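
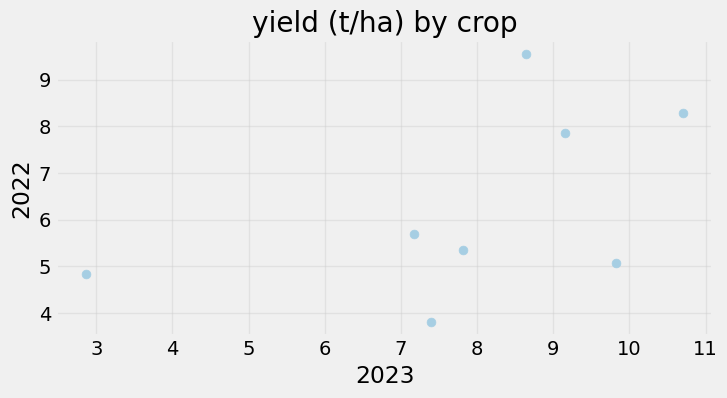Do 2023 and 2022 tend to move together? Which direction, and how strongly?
Points are positively correlated; moderate (|r| ≈ 0.5).

positive, moderate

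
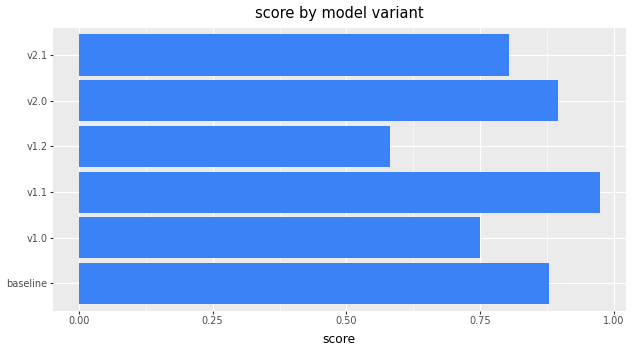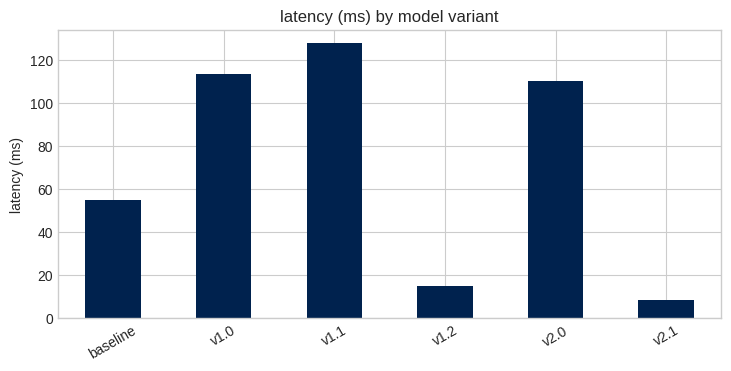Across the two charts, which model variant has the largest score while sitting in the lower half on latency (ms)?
baseline

Chart 2 median latency (ms) ≈ 80; below-median model variants: baseline, v1.2, v2.1. Among those, baseline has the highest score (≈ 0.9).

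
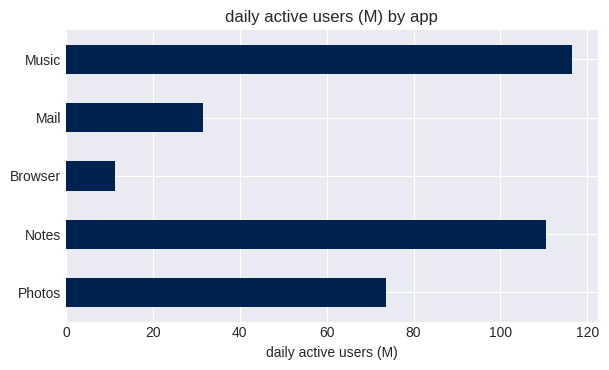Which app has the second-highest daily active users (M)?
Top 3: Music ≈ 120, Notes ≈ 110, Photos ≈ 70.

Notes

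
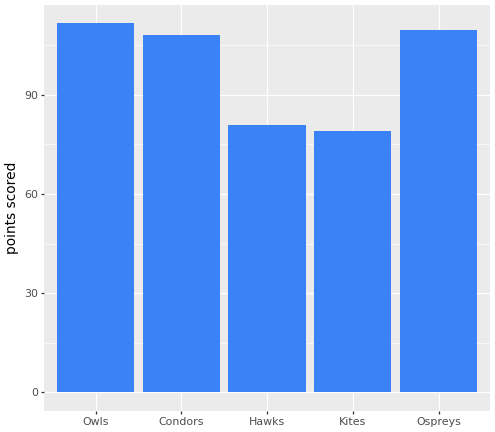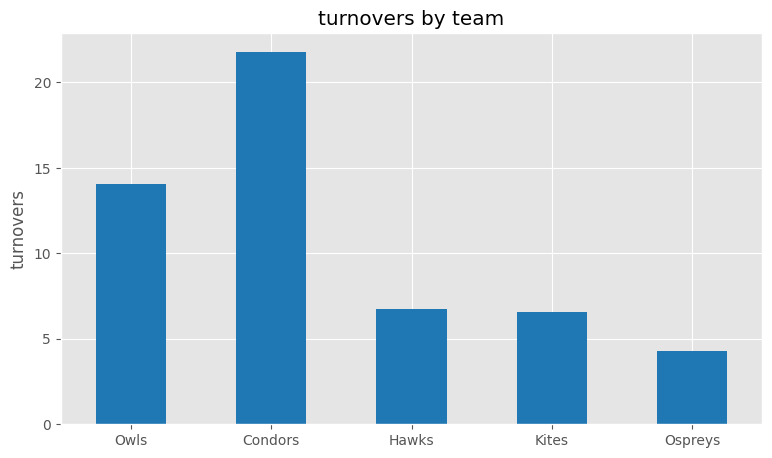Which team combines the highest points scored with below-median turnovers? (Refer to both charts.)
Ospreys

Chart 2 median turnovers ≈ 6; below-median teams: Kites, Ospreys. Among those, Ospreys has the highest points scored (≈ 100).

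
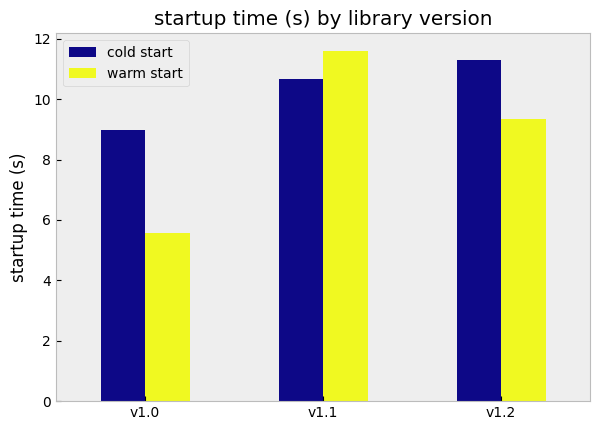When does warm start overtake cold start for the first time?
v1.0: warm start ≈ 6 vs cold start ≈ 9 (not yet); v1.1: warm start ≈ 12 vs cold start ≈ 11 (first crossover).

v1.1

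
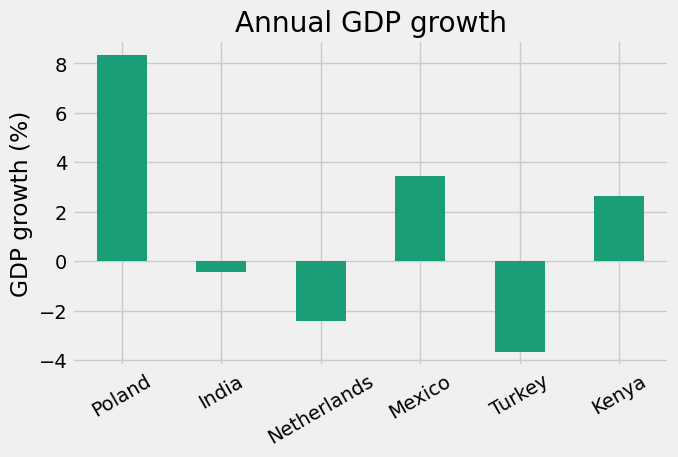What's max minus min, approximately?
≈ 12

Max Poland ≈ 8, min Turkey ≈ -4; range ≈ 12.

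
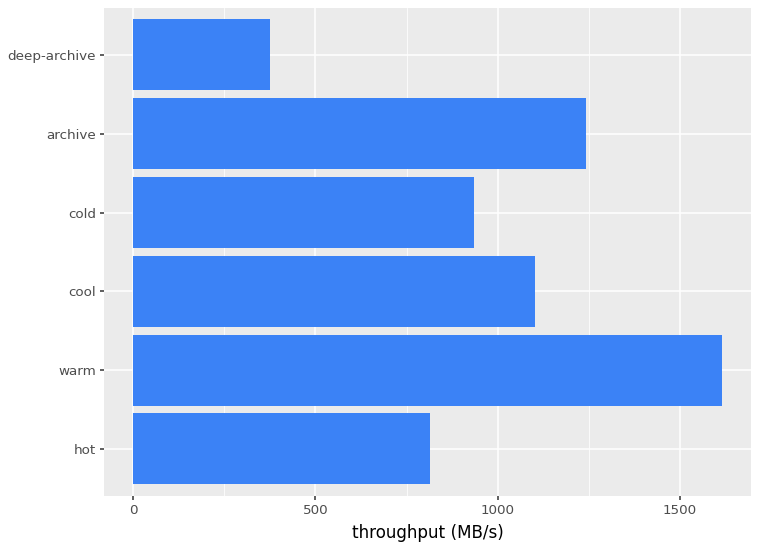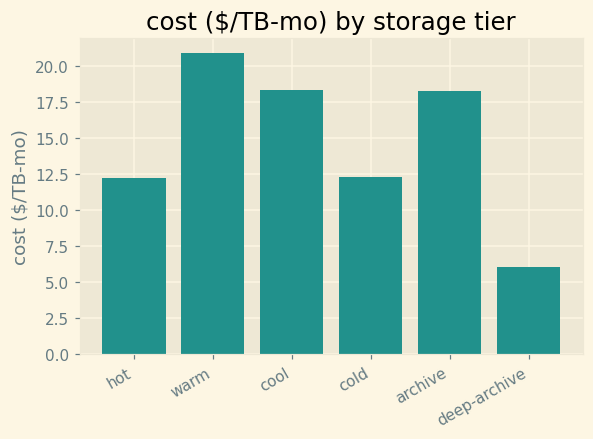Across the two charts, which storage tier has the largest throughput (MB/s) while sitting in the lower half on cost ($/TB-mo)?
cold

Chart 2 median cost ($/TB-mo) ≈ 16; below-median storage tiers: hot, cold, deep-archive. Among those, cold has the highest throughput (MB/s) (≈ 1000).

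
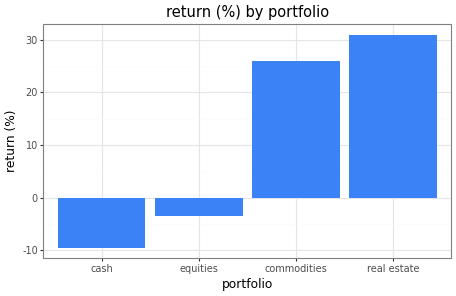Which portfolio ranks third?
equities

Top 4: real estate ≈ 30, commodities ≈ 25, equities ≈ -5, cash ≈ -10.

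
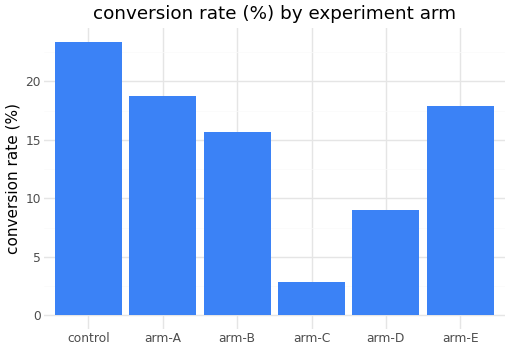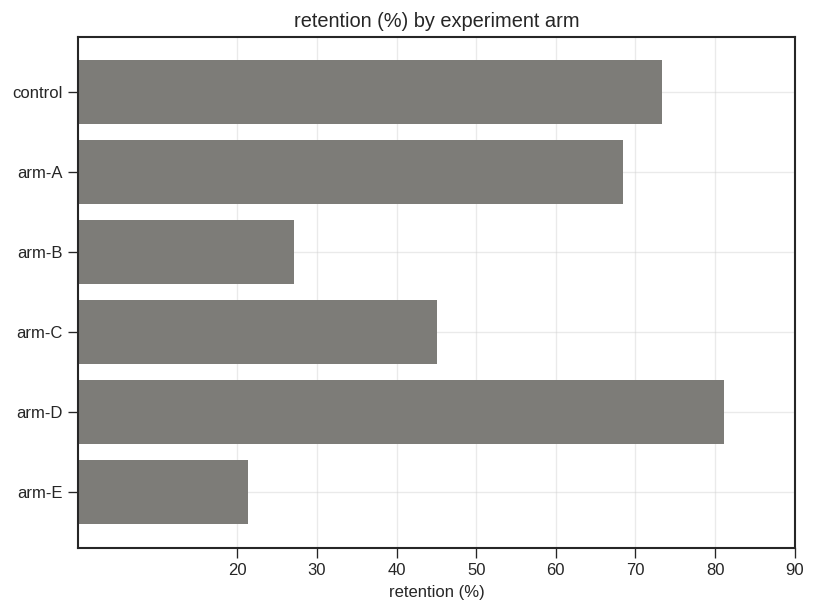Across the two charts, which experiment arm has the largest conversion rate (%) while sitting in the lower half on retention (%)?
Chart 2 median retention (%) ≈ 60; below-median experiment arms: arm-B, arm-C, arm-E. Among those, arm-E has the highest conversion rate (%) (≈ 20).

arm-E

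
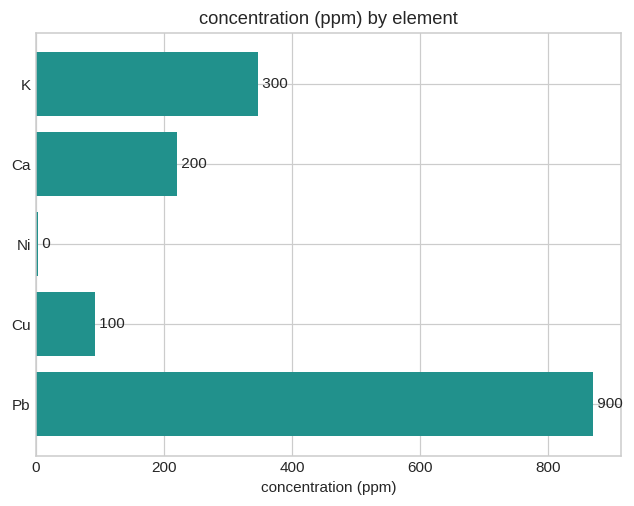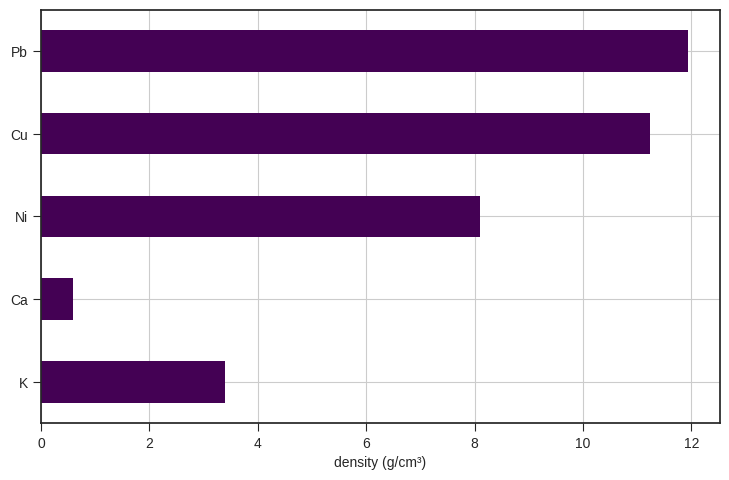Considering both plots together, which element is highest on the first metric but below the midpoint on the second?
K

Chart 2 median density (g/cm³) ≈ 8; below-median elements: K, Ca. Among those, K has the highest concentration (ppm) (≈ 300).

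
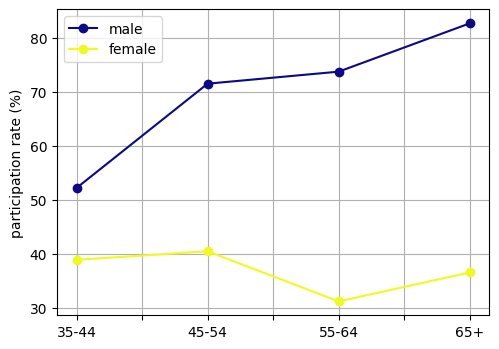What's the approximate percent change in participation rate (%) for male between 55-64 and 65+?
≈ +13.3%

55-64 ≈ 75, 65+ ≈ 85; (85 − 75) / 75 ≈ +13.3%.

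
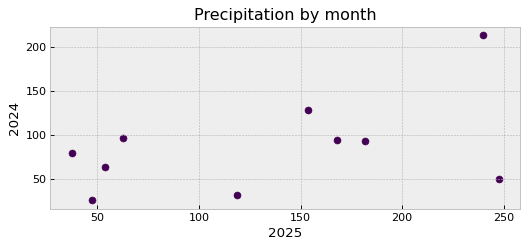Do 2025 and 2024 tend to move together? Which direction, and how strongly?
Points are positively correlated; moderate (|r| ≈ 0.5).

positive, moderate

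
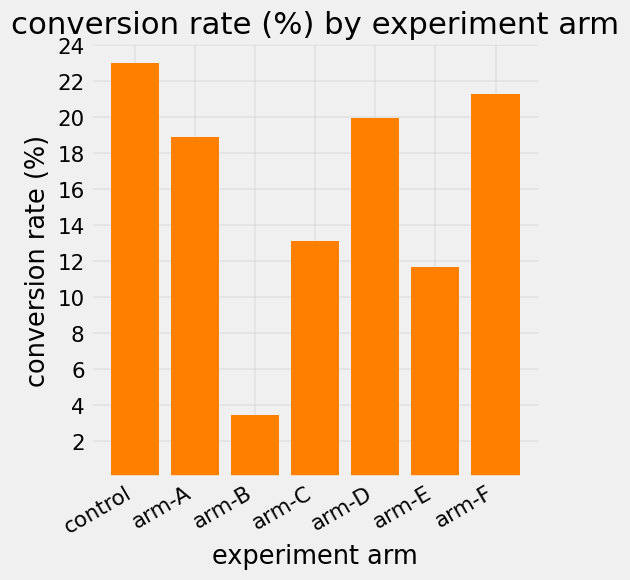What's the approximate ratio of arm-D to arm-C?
arm-D ≈ 20, arm-C ≈ 14; 20/14 ≈ 1.43.

≈ 1.43×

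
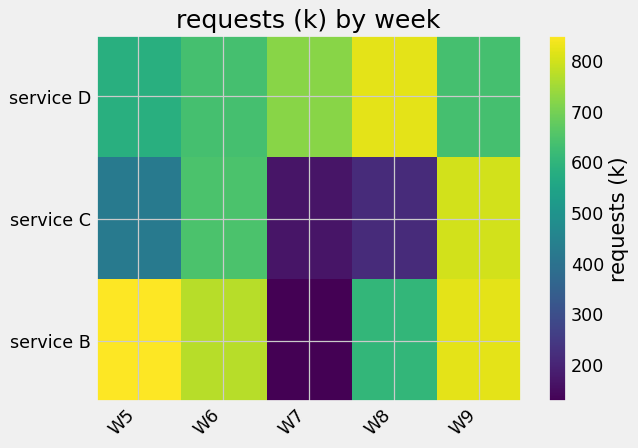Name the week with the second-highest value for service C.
W6

Top 3 for service C: W9 ≈ 800, W6 ≈ 600, W5 ≈ 400.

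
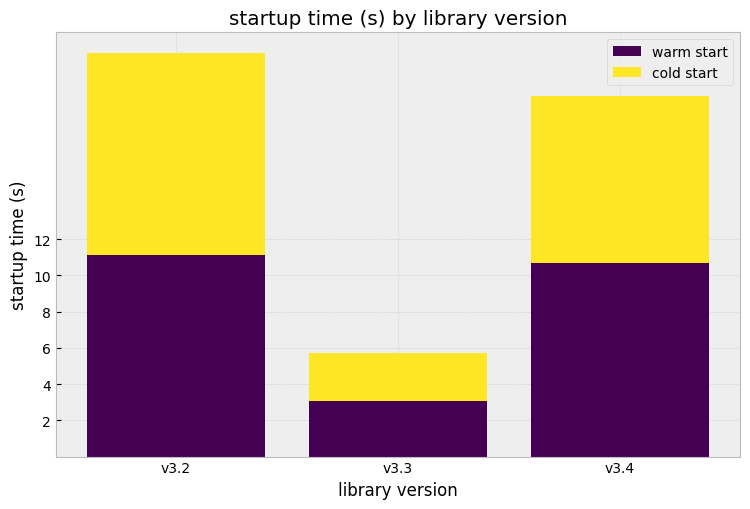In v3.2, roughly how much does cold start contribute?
cold start top ≈ 22, bottom ≈ 12; segment ≈ 10.

≈ 10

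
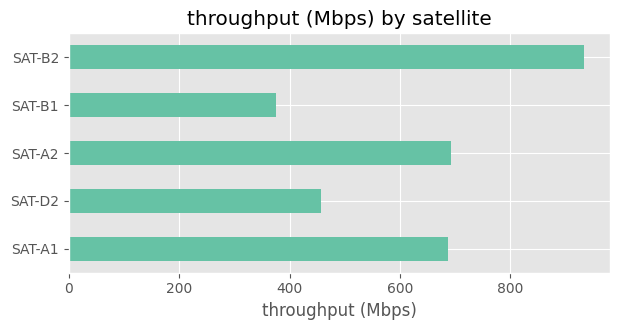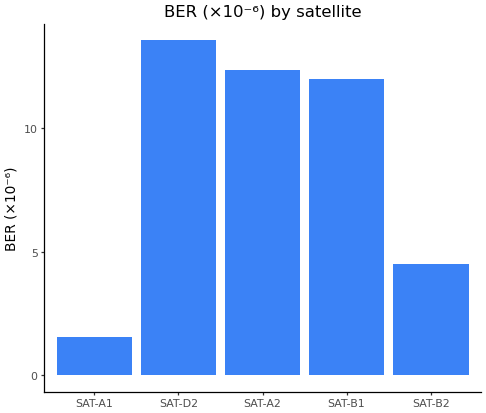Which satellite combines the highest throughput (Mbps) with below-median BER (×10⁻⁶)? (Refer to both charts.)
Chart 2 median BER (×10⁻⁶) ≈ 12; below-median satellites: SAT-A1, SAT-B2. Among those, SAT-B2 has the highest throughput (Mbps) (≈ 900).

SAT-B2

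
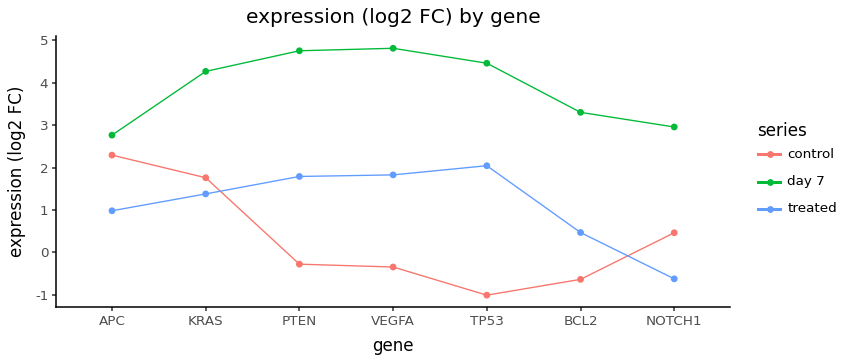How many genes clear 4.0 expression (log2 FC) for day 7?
Above 4.0: KRAS, PTEN, VEGFA, TP53.

4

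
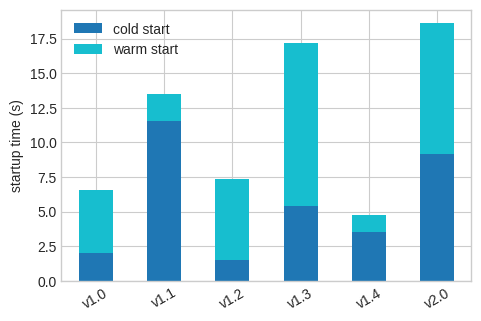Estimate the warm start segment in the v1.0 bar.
≈ 4

warm start top ≈ 6, bottom ≈ 2; segment ≈ 4.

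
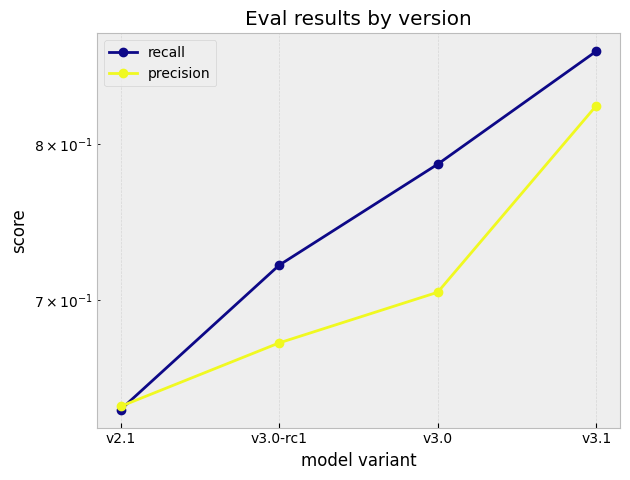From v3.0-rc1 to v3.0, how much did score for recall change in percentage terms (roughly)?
≈ +8.3%

v3.0-rc1 ≈ 0.72, v3.0 ≈ 0.78; (0.78 − 0.72) / 0.72 ≈ +8.3%.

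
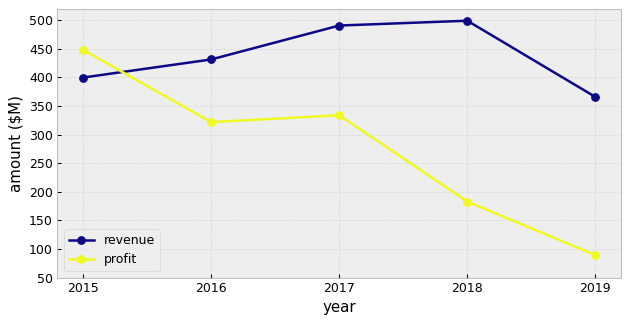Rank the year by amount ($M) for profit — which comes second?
Top 3 for profit: 2015 ≈ 450, 2017 ≈ 350, 2016 ≈ 300.

2017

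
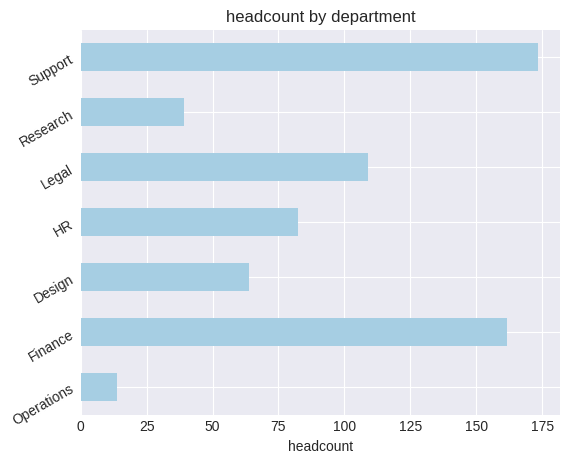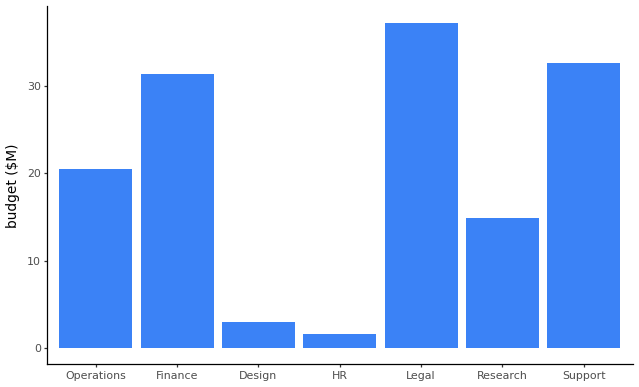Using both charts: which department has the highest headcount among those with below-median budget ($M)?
Chart 2 median budget ($M) ≈ 20; below-median departments: Design, HR, Research. Among those, HR has the highest headcount (≈ 80).

HR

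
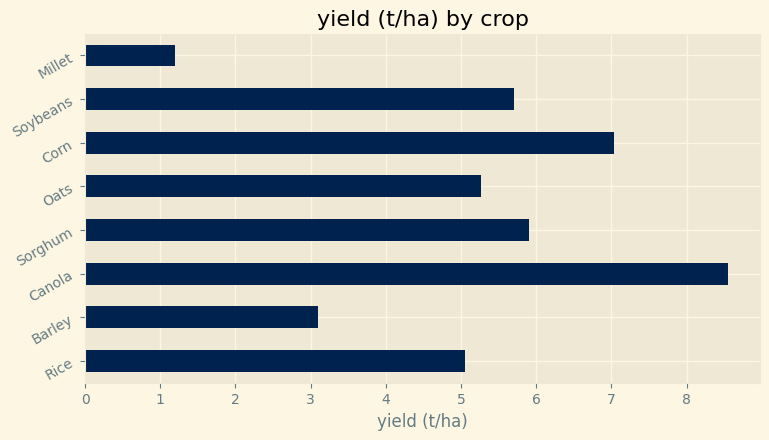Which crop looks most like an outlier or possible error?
Millet ≈ 1; the rest sit between ≈ 3 and ≈ 9.

Millet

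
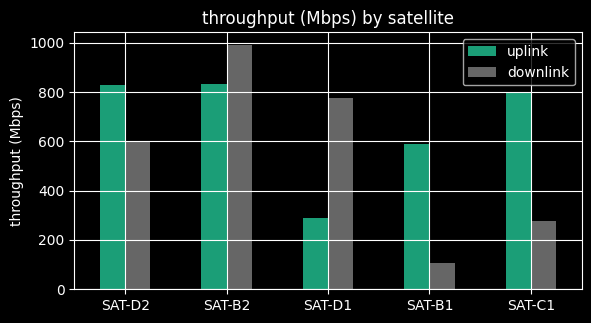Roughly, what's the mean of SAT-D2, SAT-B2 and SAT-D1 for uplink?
≈ 633

(800 + 800 + 300) / 3 ≈ 633.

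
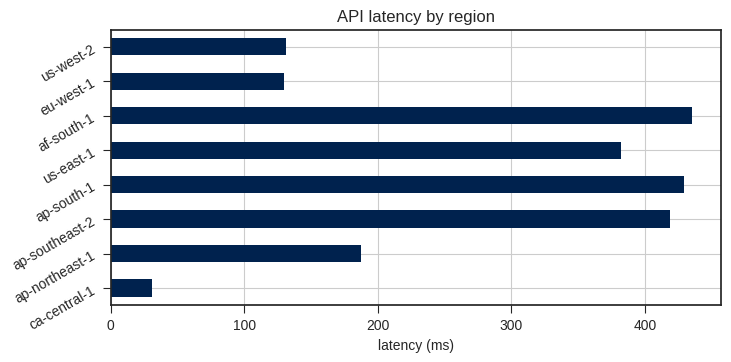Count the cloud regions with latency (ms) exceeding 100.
7

Above 100: ap-northeast-1, ap-southeast-2, ap-south-1, us-east-1, af-south-1, eu-west-1, us-west-2.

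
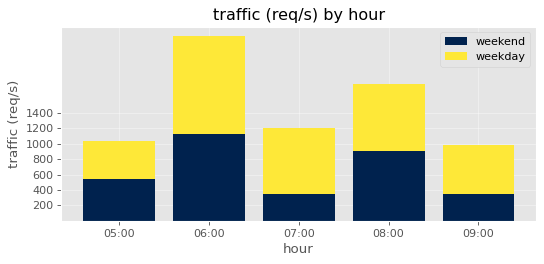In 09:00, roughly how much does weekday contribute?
≈ 600

weekday top ≈ 1000, bottom ≈ 400; segment ≈ 600.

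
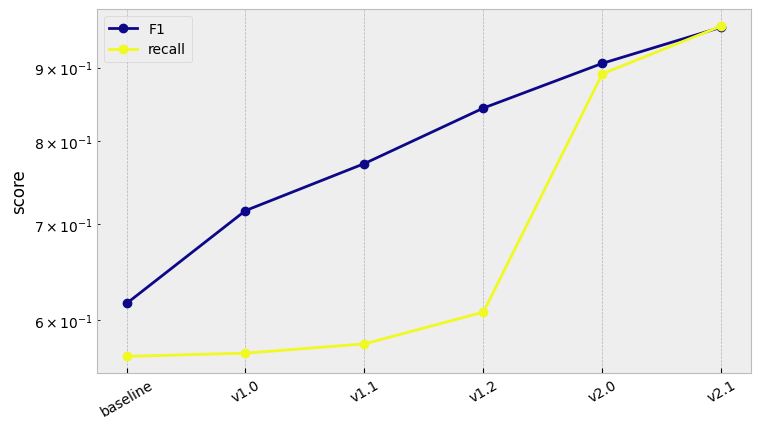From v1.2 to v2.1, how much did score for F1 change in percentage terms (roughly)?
v1.2 ≈ 0.85, v2.1 ≈ 0.95; (0.95 − 0.85) / 0.85 ≈ +11.8%.

≈ +11.8%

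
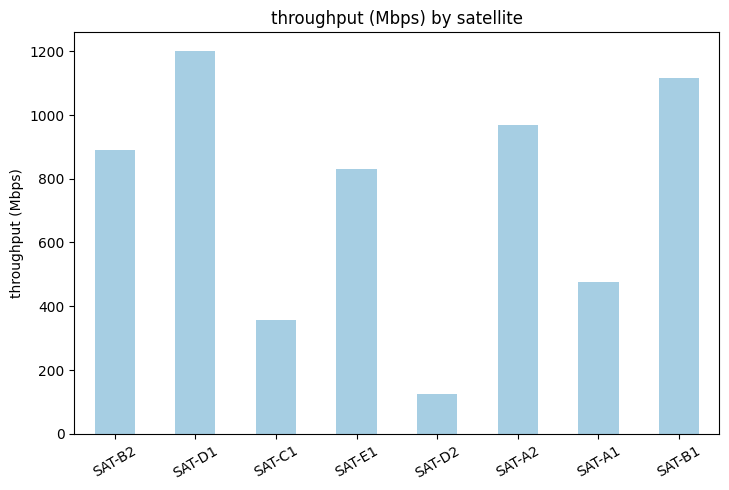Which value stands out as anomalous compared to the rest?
SAT-D2

SAT-D2 ≈ 100; the rest sit between ≈ 400 and ≈ 1200.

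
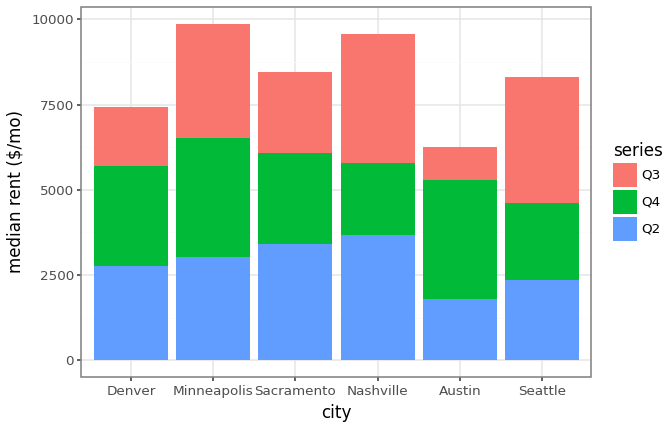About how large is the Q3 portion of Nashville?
≈ 4000

Q3 top ≈ 10000, bottom ≈ 6000; segment ≈ 4000.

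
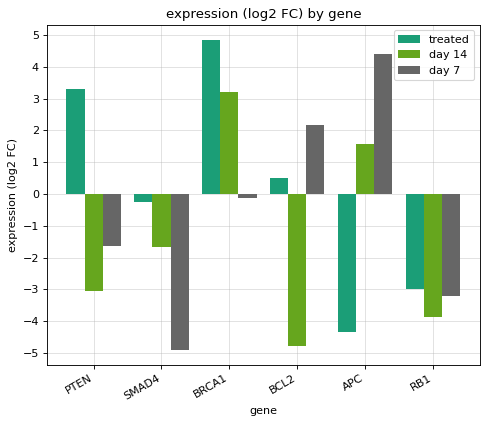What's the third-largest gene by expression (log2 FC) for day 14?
Top 4 for day 14: BRCA1 ≈ 3, APC ≈ 2, SMAD4 ≈ -2, PTEN ≈ -3.

SMAD4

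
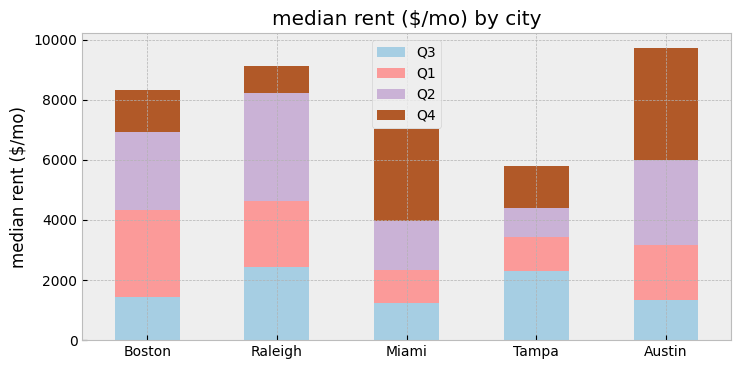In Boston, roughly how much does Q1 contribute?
Q1 top ≈ 4000, bottom ≈ 1000; segment ≈ 3000.

≈ 3000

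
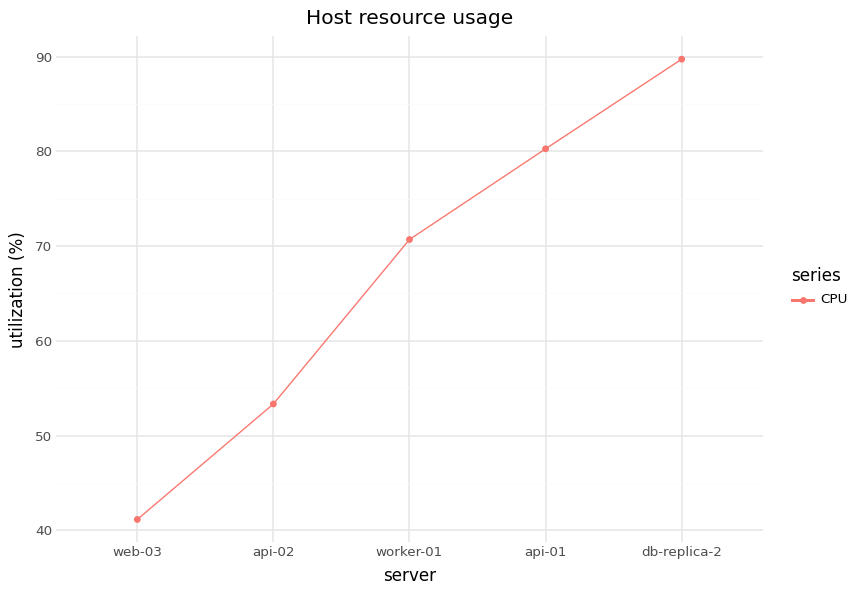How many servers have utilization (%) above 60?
Above 60: worker-01, api-01, db-replica-2.

3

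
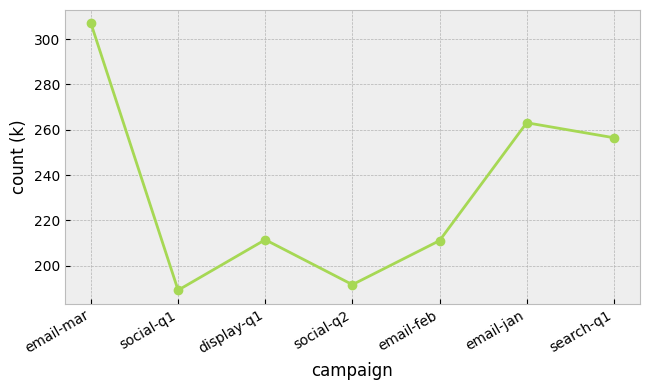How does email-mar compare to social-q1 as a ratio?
≈ 1.63×

email-mar ≈ 310, social-q1 ≈ 190; 310/190 ≈ 1.63.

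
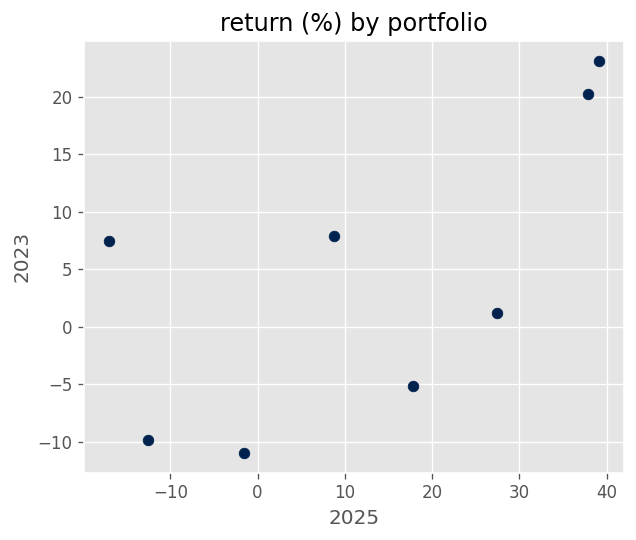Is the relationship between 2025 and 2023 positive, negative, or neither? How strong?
Points are positively correlated; moderate (|r| ≈ 0.6).

positive, moderate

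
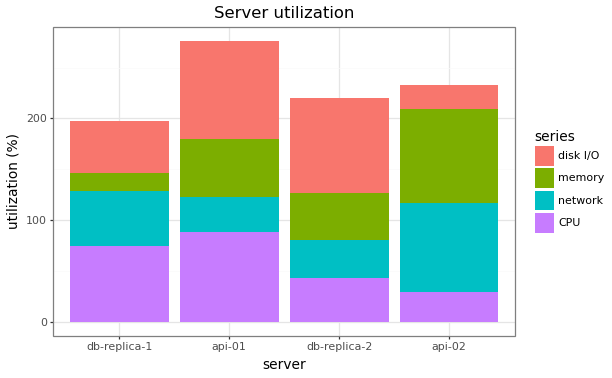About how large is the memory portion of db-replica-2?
memory top ≈ 125, bottom ≈ 75; segment ≈ 50.

≈ 50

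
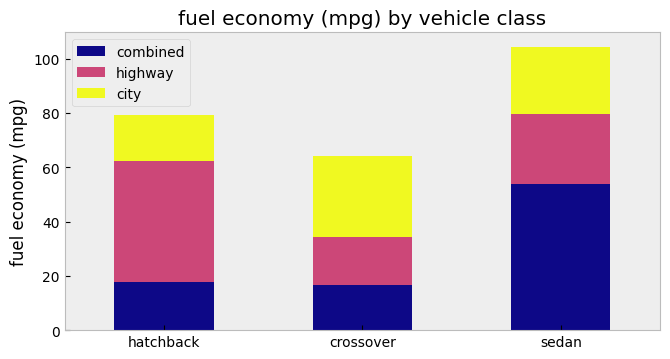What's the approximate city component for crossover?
≈ 30

city top ≈ 60, bottom ≈ 30; segment ≈ 30.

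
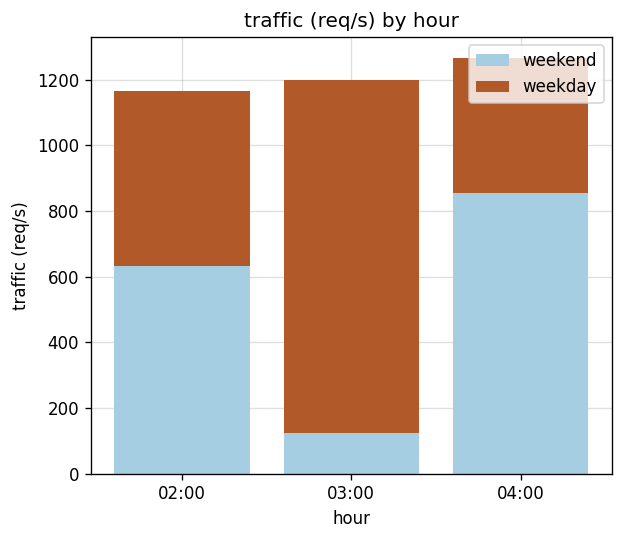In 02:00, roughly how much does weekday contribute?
weekday top ≈ 1200, bottom ≈ 600; segment ≈ 600.

≈ 600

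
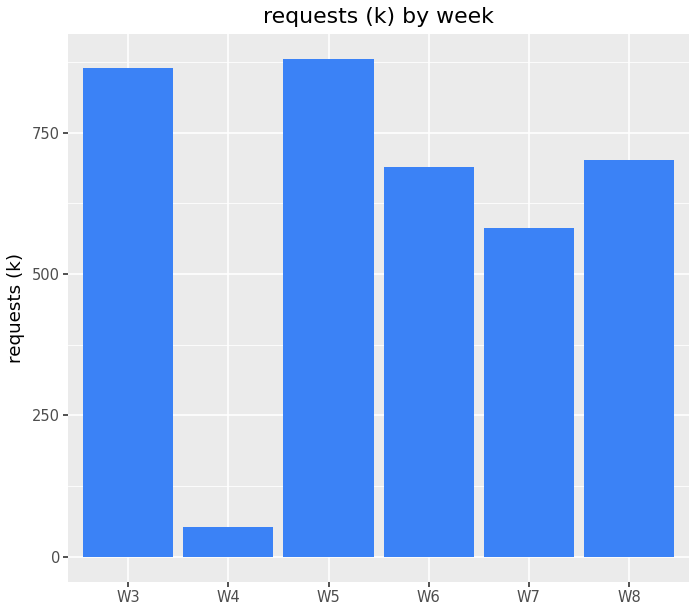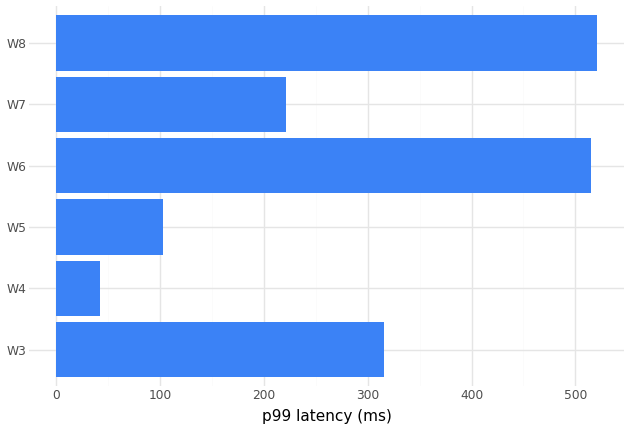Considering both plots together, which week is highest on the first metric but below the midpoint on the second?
Chart 2 median p99 latency (ms) ≈ 250; below-median weeks: W4, W5, W7. Among those, W5 has the highest requests (k) (≈ 900).

W5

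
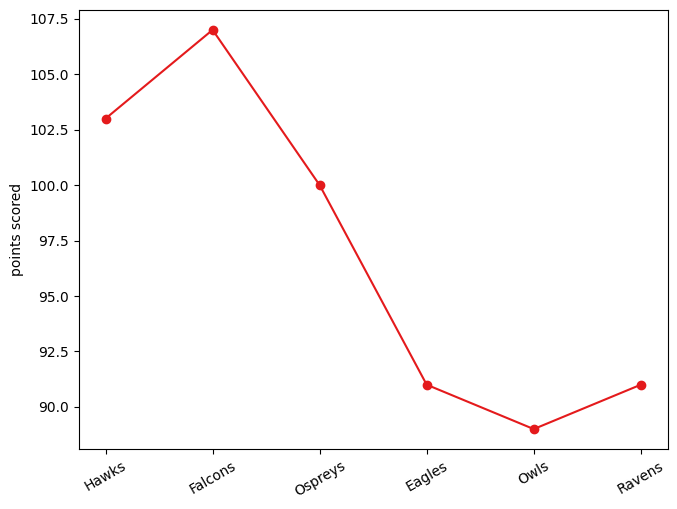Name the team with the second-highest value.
Hawks

Top 3: Falcons ≈ 108, Hawks ≈ 104, Ospreys ≈ 100.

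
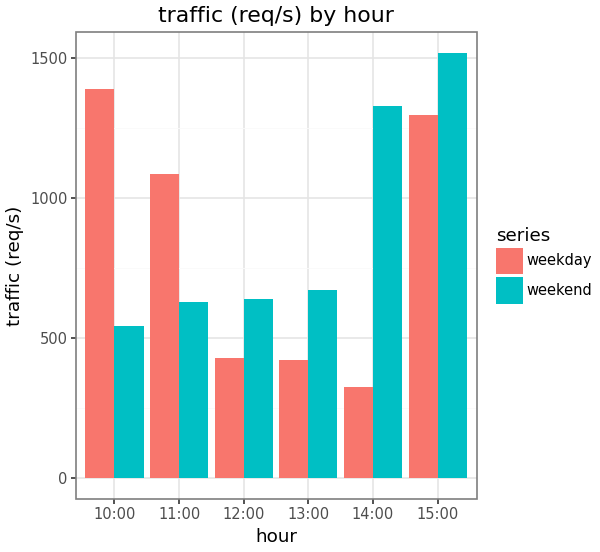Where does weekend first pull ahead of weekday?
12:00

11:00: weekend ≈ 600 vs weekday ≈ 1000 (not yet); 12:00: weekend ≈ 600 vs weekday ≈ 400 (first crossover).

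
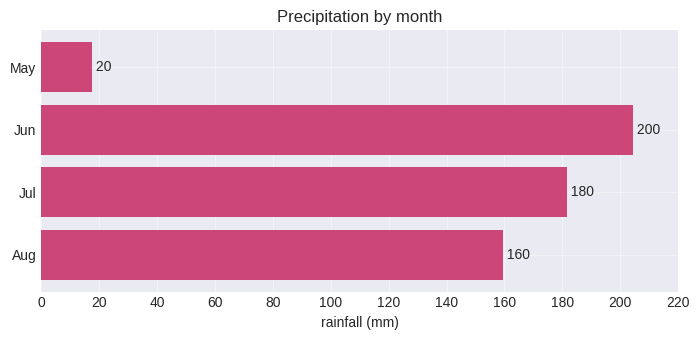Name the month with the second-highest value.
Jul

Top 3: Jun ≈ 200, Jul ≈ 180, Aug ≈ 160.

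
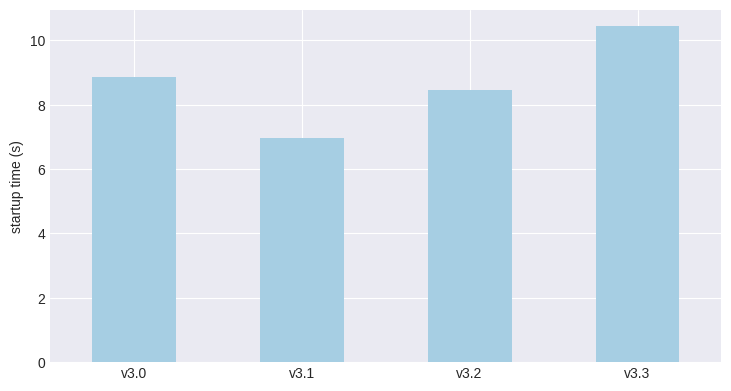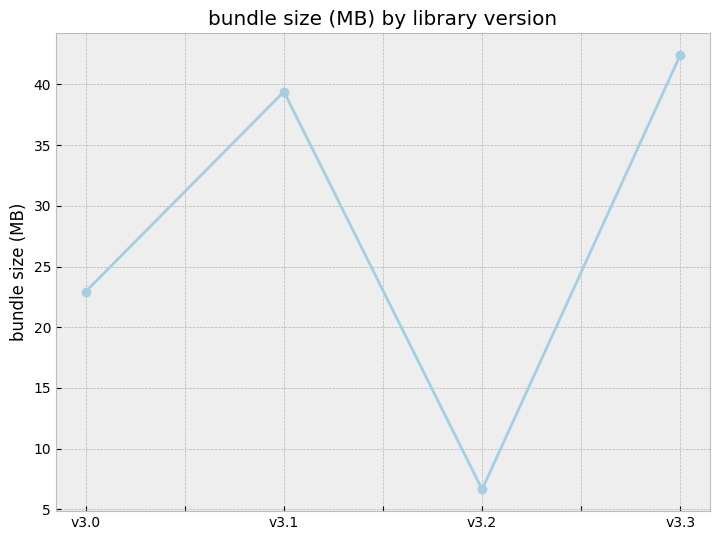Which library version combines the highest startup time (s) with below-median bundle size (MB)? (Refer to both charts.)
Chart 2 median bundle size (MB) ≈ 30; below-median library versions: v3.0, v3.2. Among those, v3.0 has the highest startup time (s) (≈ 9).

v3.0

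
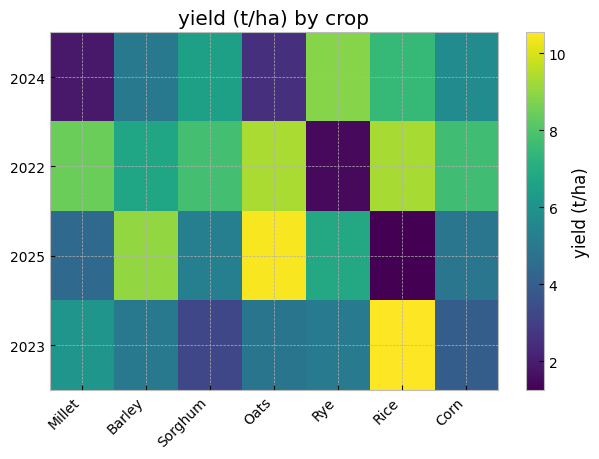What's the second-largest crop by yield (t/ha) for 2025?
Top 3 for 2025: Oats ≈ 10, Barley ≈ 9, Rye ≈ 7.

Barley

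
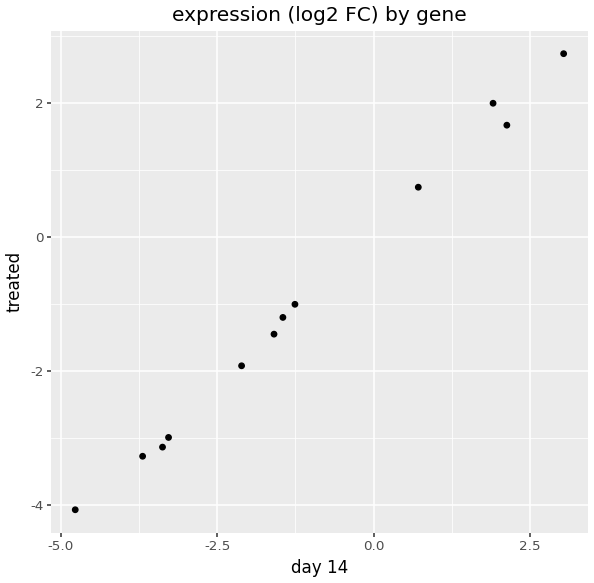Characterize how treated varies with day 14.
Points are positively correlated; strong (|r| ≈ 1.0).

positive, strong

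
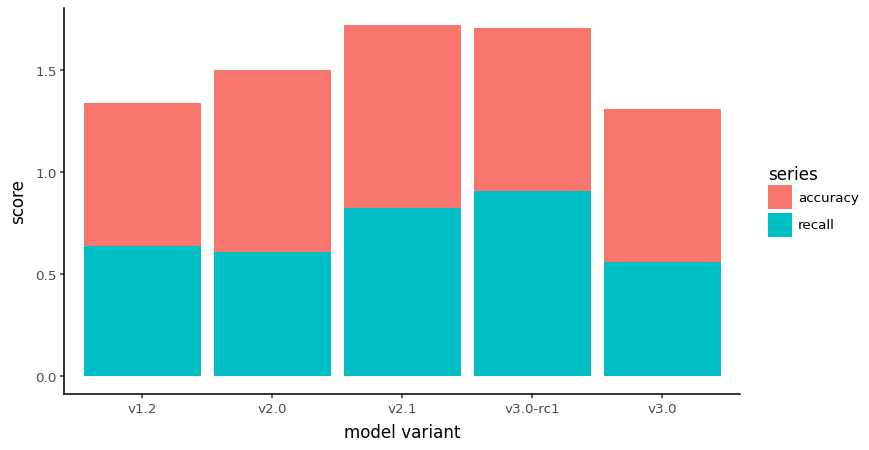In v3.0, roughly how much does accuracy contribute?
≈ 0.8

accuracy top ≈ 1.4, bottom ≈ 0.6; segment ≈ 0.8.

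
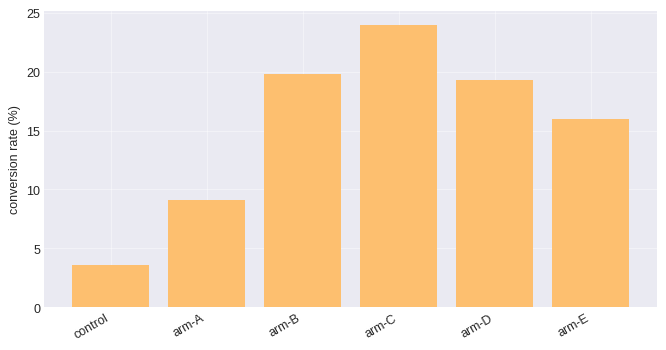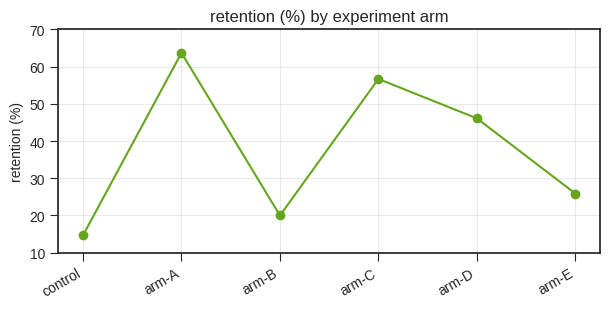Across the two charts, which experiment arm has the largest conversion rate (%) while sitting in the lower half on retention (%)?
arm-B

Chart 2 median retention (%) ≈ 40; below-median experiment arms: control, arm-B, arm-E. Among those, arm-B has the highest conversion rate (%) (≈ 20).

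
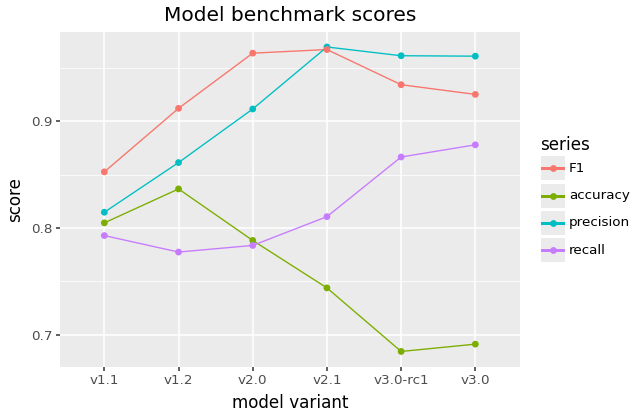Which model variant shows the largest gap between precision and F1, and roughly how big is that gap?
v2.0: precision ≈ 0.90, F1 ≈ 0.95 → gap ≈ 0.05. Next-largest (v1.2) is only ≈ 0.05.

v2.0, ≈ 0.05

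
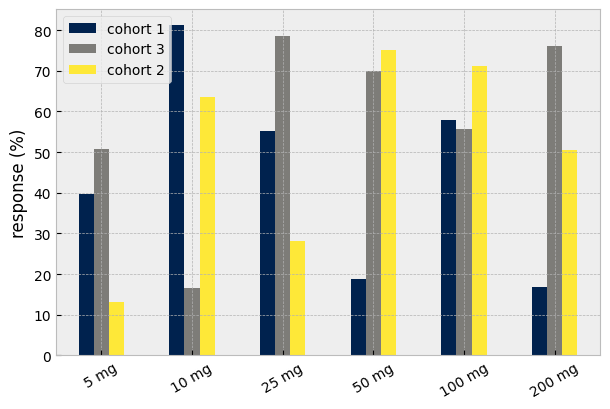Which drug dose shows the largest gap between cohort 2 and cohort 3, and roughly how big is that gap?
25 mg: cohort 2 ≈ 30, cohort 3 ≈ 80 → gap ≈ 50. Next-largest (10 mg) is only ≈ 40.

25 mg, ≈ 50 %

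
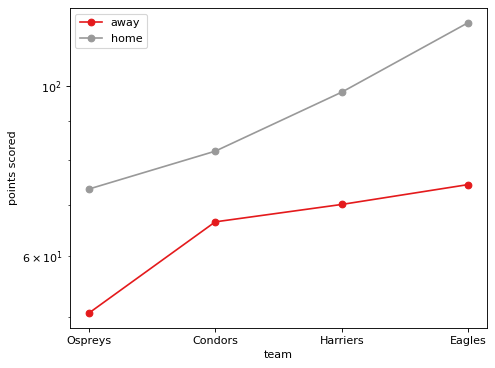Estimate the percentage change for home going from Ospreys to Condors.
≈ +14.3%

Ospreys ≈ 70, Condors ≈ 80; (80 − 70) / 70 ≈ +14.3%.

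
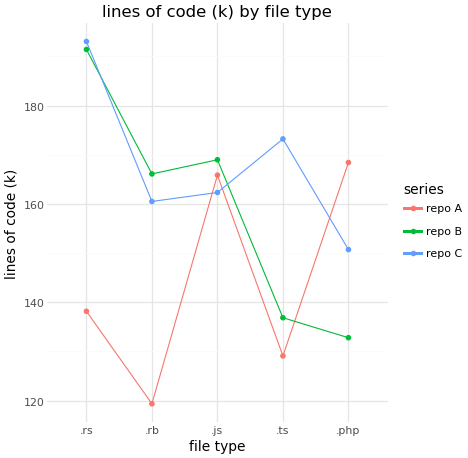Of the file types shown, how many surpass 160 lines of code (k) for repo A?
Above 160: .js, .php.

2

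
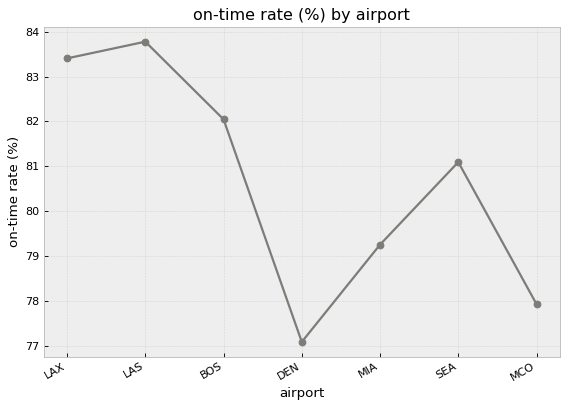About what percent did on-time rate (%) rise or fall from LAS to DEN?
LAS ≈ 84, DEN ≈ 77; (77 − 84) / 84 ≈ -8.3%.

≈ -8.3%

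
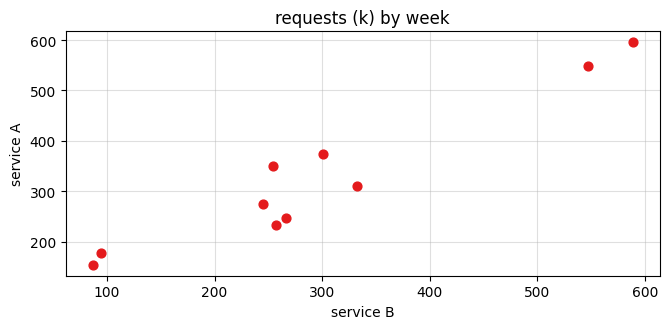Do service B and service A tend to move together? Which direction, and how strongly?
Points are positively correlated; strong (|r| ≈ 1.0).

positive, strong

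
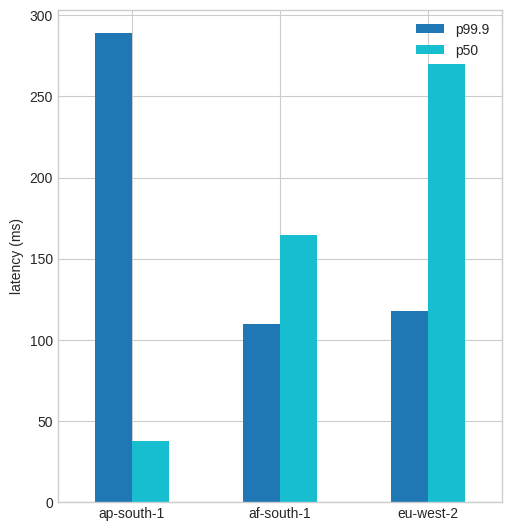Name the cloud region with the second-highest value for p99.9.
Top 3 for p99.9: ap-south-1 ≈ 300, eu-west-2 ≈ 125, af-south-1 ≈ 100.

eu-west-2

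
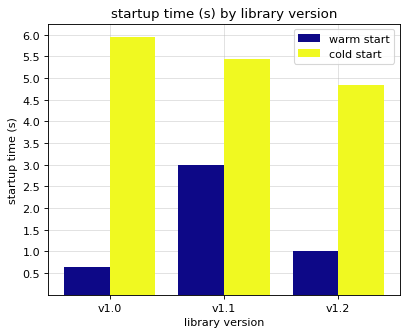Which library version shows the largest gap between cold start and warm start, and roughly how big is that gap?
v1.0: cold start ≈ 6.0, warm start ≈ 0.5 → gap ≈ 5.5. Next-largest (v1.2) is only ≈ 4.0.

v1.0, ≈ 5.5 s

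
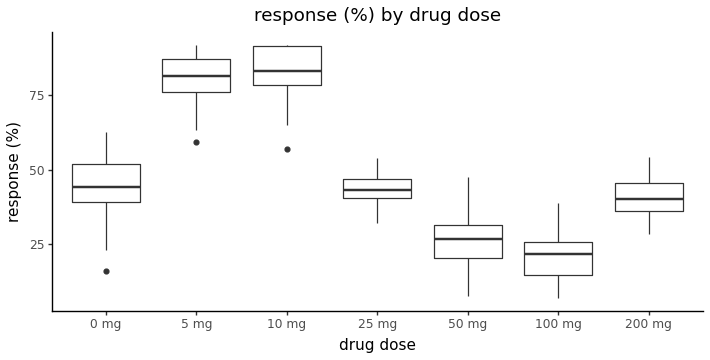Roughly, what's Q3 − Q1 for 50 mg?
Q3 ≈ 30, Q1 ≈ 20; IQR ≈ 10.

≈ 10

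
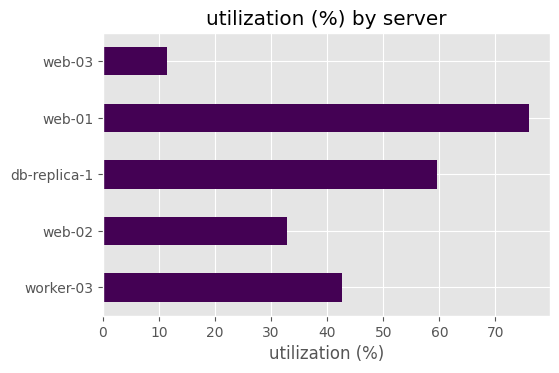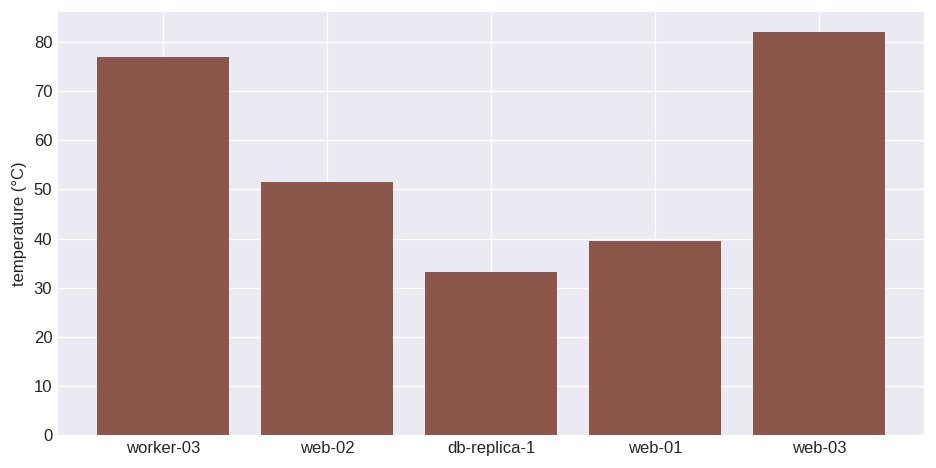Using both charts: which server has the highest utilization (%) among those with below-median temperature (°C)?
web-01

Chart 2 median temperature (°C) ≈ 50; below-median servers: db-replica-1, web-01. Among those, web-01 has the highest utilization (%) (≈ 80).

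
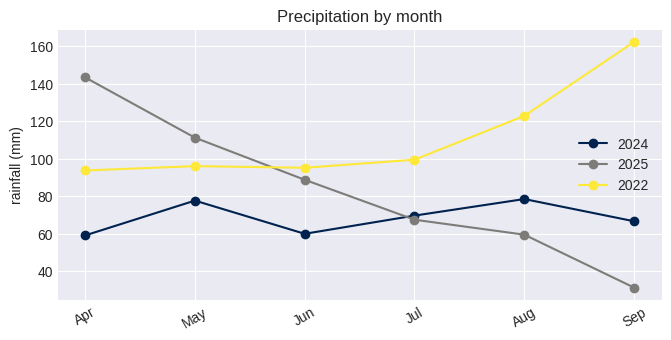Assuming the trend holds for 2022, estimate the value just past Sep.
Last three: 100, 120, 160 → slope ≈ 30/step → next ≈ 190.

≈ 190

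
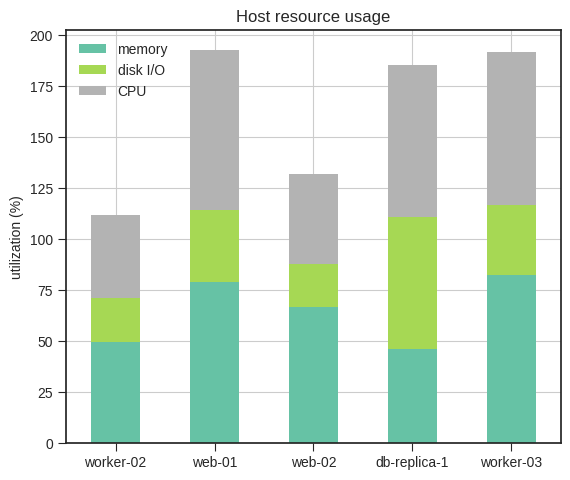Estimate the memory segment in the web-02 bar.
memory top ≈ 60, bottom ≈ 0; segment ≈ 60.

≈ 60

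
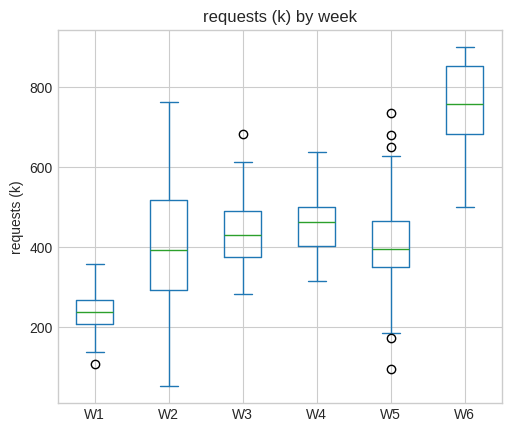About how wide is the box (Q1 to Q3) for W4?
≈ 100

Q3 ≈ 500, Q1 ≈ 400; IQR ≈ 100.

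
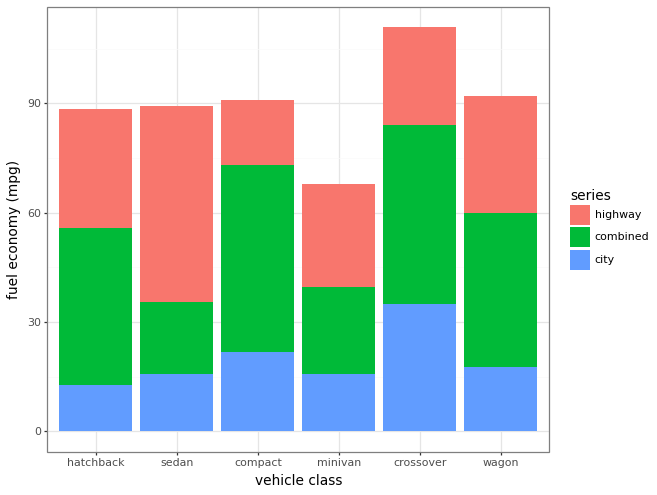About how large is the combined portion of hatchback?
combined top ≈ 60, bottom ≈ 10; segment ≈ 50.

≈ 50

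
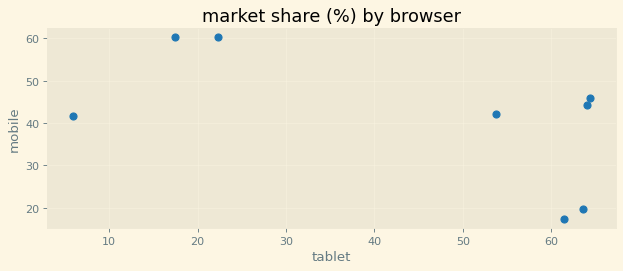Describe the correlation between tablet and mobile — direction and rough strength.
Points are negatively correlated; moderate (|r| ≈ 0.6).

negative, moderate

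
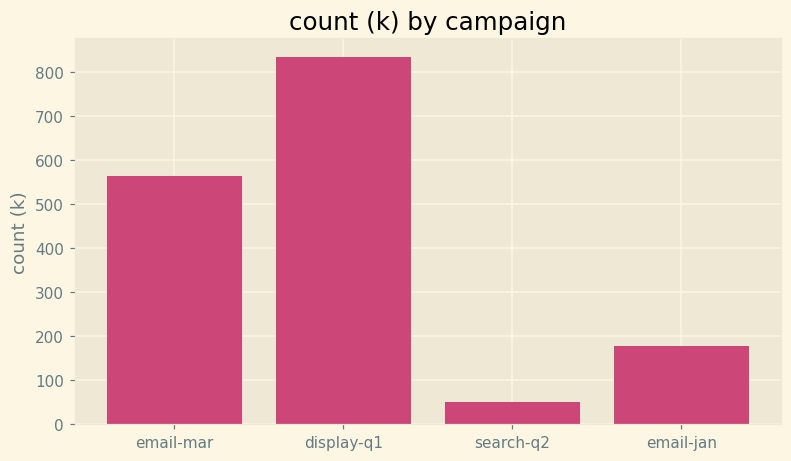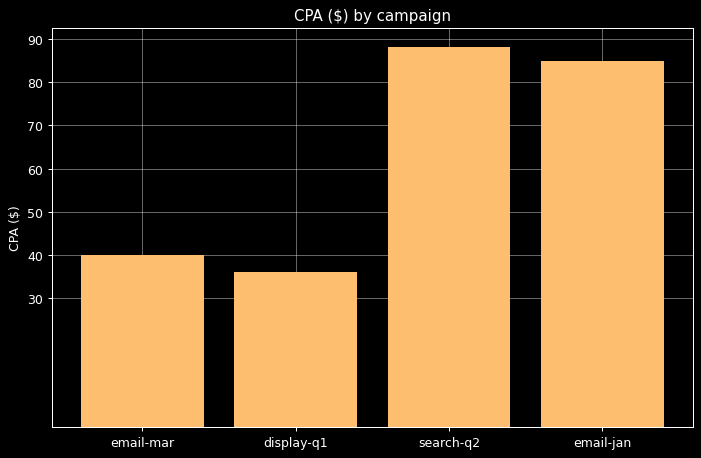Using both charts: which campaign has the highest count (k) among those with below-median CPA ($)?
display-q1

Chart 2 median CPA ($) ≈ 60; below-median campaigns: email-mar, display-q1. Among those, display-q1 has the highest count (k) (≈ 800).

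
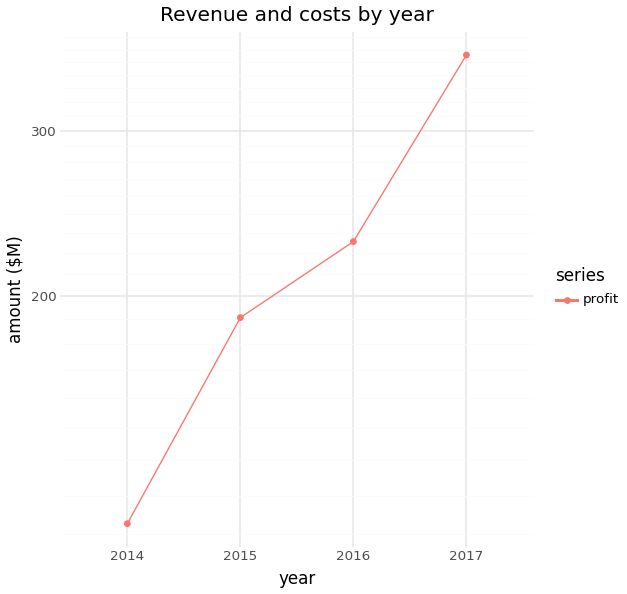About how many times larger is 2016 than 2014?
≈ 1.8×

2016 ≈ 225, 2014 ≈ 125; 225/125 ≈ 1.8.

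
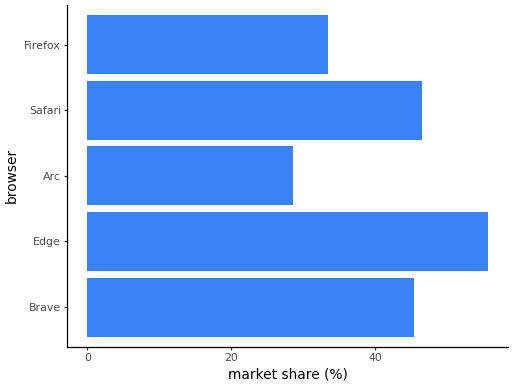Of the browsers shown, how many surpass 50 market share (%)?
Above 50: Edge.

1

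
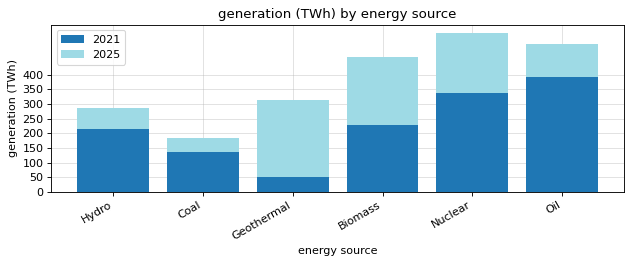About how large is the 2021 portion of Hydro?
2021 top ≈ 200, bottom ≈ 0; segment ≈ 200.

≈ 200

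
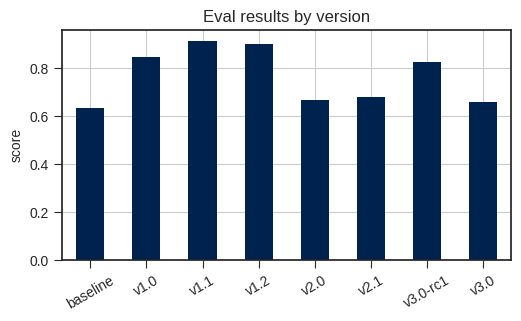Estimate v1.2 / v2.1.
v1.2 ≈ 0.9, v2.1 ≈ 0.7; 0.9/0.7 ≈ 1.29.

≈ 1.29×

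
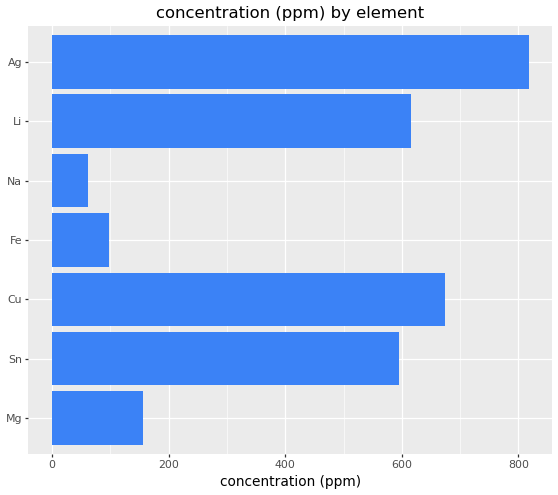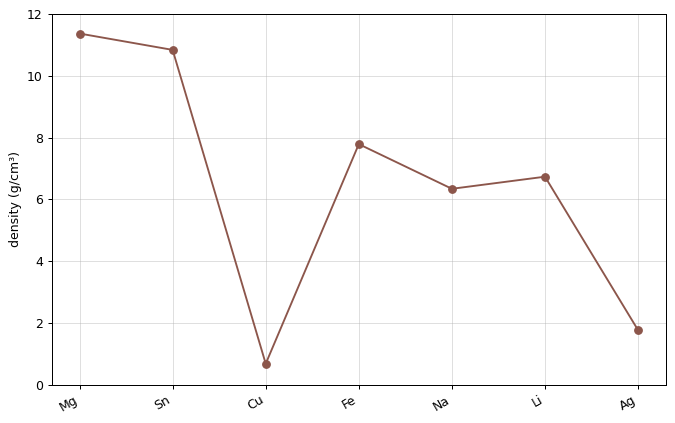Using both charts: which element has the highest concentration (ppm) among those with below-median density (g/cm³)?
Chart 2 median density (g/cm³) ≈ 6; below-median elements: Cu, Na, Ag. Among those, Ag has the highest concentration (ppm) (≈ 800).

Ag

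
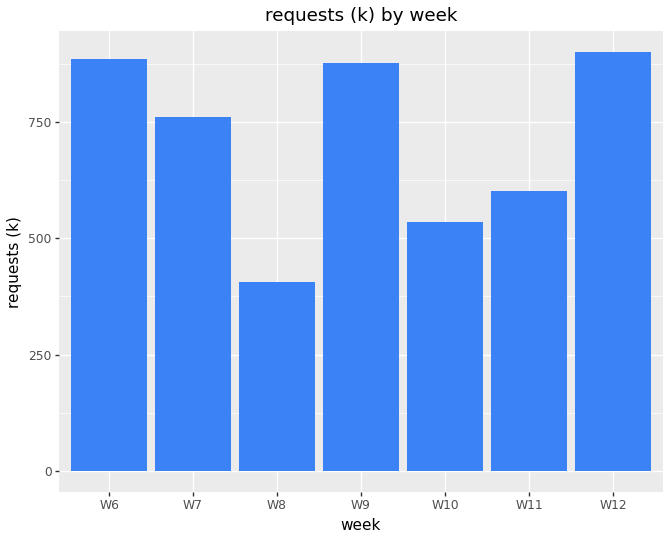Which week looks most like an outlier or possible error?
W8

W8 ≈ 400; the rest sit between ≈ 500 and ≈ 900.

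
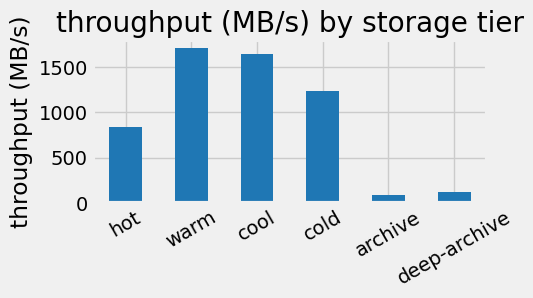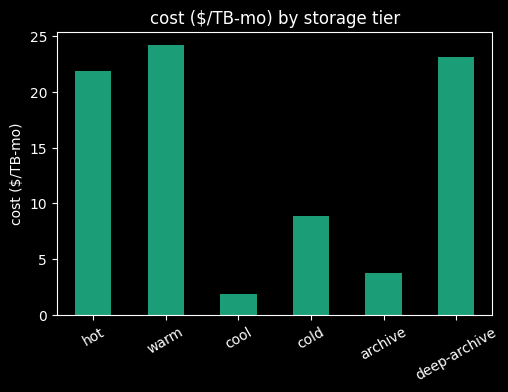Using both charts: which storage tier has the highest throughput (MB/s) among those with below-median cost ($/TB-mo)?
Chart 2 median cost ($/TB-mo) ≈ 15; below-median storage tiers: cool, cold, archive. Among those, cool has the highest throughput (MB/s) (≈ 1600).

cool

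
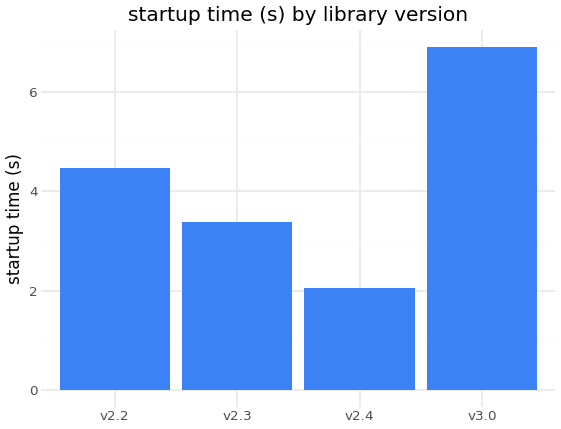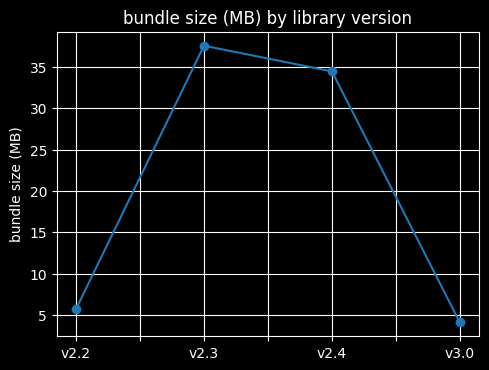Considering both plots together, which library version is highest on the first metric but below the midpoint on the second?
Chart 2 median bundle size (MB) ≈ 20; below-median library versions: v2.2, v3.0. Among those, v3.0 has the highest startup time (s) (≈ 7).

v3.0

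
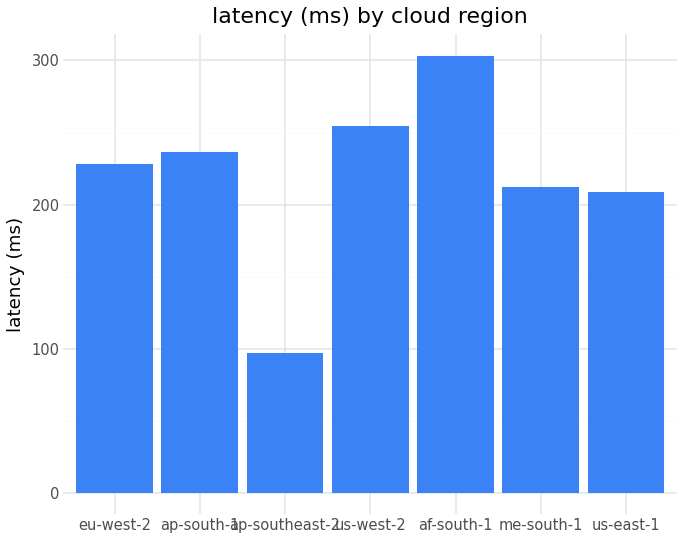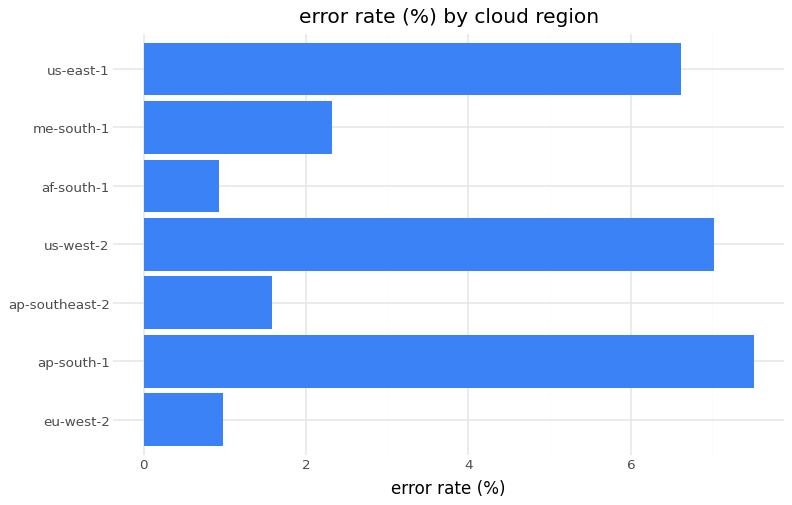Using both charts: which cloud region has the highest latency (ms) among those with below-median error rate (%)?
af-south-1

Chart 2 median error rate (%) ≈ 2; below-median cloud regions: eu-west-2, ap-southeast-2, af-south-1. Among those, af-south-1 has the highest latency (ms) (≈ 300).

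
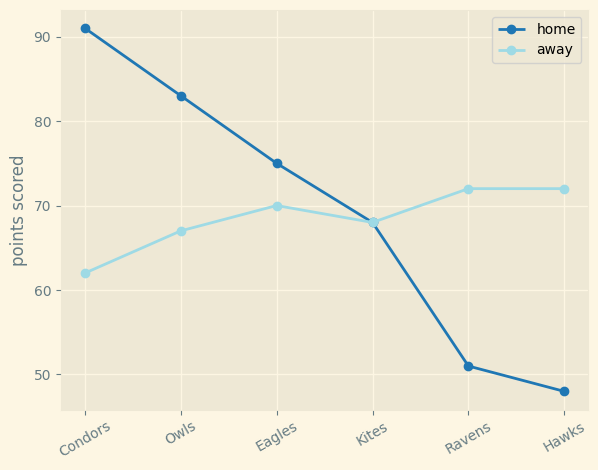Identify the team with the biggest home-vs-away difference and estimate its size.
Condors: home ≈ 90, away ≈ 60 → gap ≈ 30. Next-largest (Hawks) is only ≈ 20.

Condors, ≈ 30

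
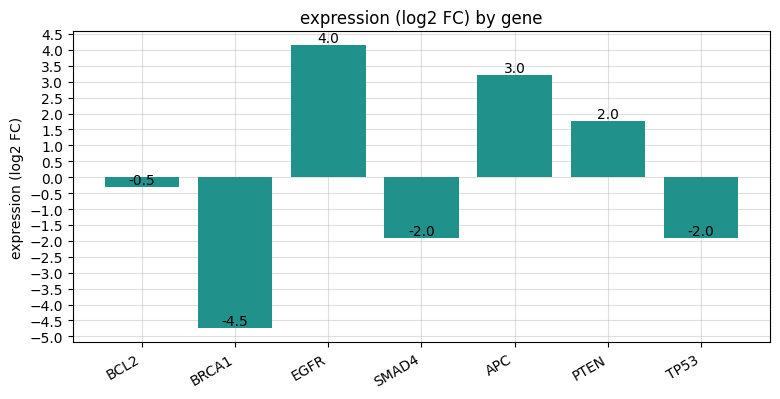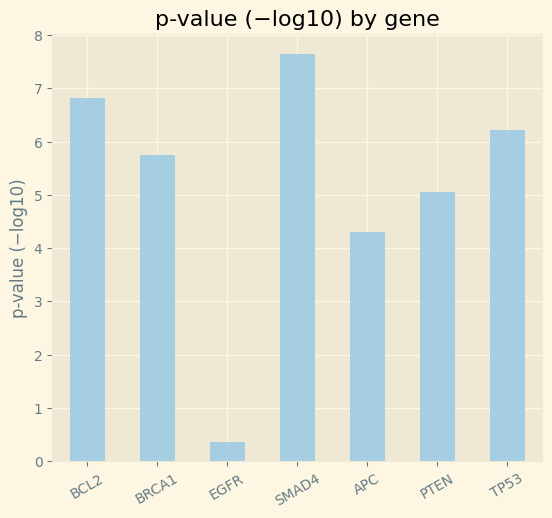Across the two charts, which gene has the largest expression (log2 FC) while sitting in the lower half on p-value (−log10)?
EGFR

Chart 2 median p-value (−log10) ≈ 6; below-median genes: EGFR, APC, PTEN. Among those, EGFR has the highest expression (log2 FC) (≈ 4).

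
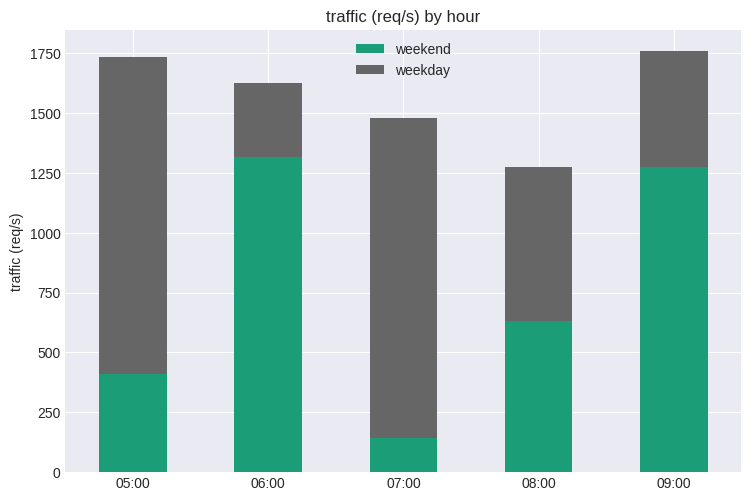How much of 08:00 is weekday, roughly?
≈ 600

weekday top ≈ 1200, bottom ≈ 600; segment ≈ 600.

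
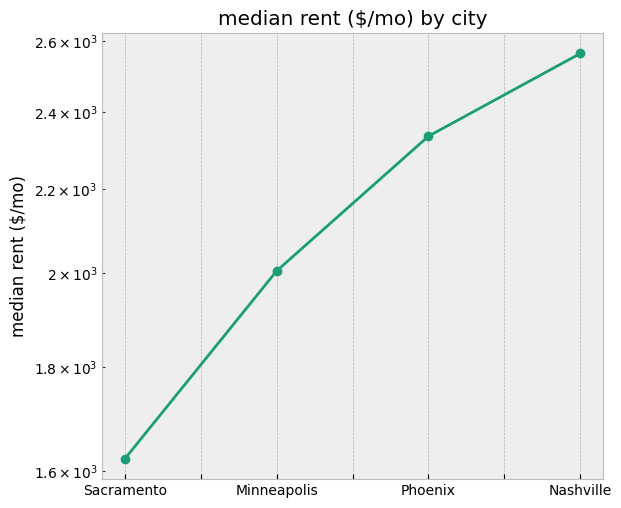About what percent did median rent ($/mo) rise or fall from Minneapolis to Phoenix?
Minneapolis ≈ 2000, Phoenix ≈ 2300; (2300 − 2000) / 2000 ≈ +15%.

≈ +15%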